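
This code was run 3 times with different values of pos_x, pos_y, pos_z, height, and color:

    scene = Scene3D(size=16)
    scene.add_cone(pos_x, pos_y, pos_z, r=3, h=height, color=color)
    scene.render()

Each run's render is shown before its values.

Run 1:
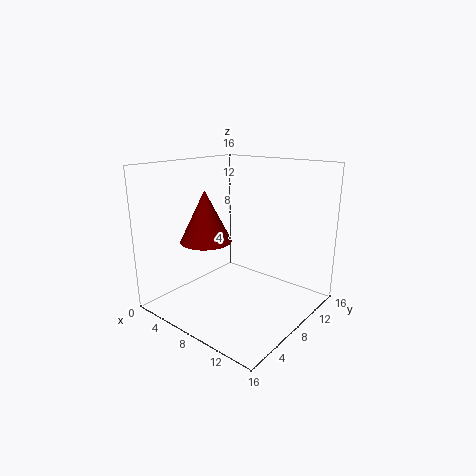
pos_x = 4
pos_y = 7
pos_z = 7
height = 6
color = 'maroon'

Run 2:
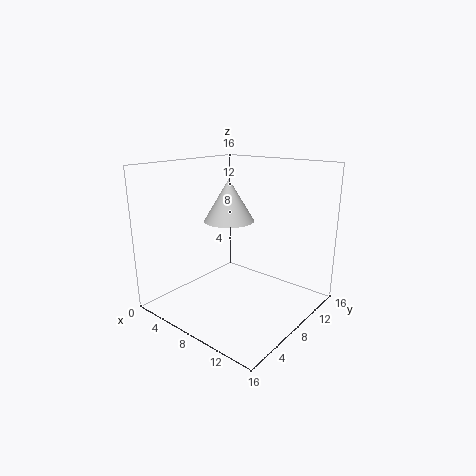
pos_x = 5
pos_y = 10
pos_z = 9
height = 5
color = 'lightgray'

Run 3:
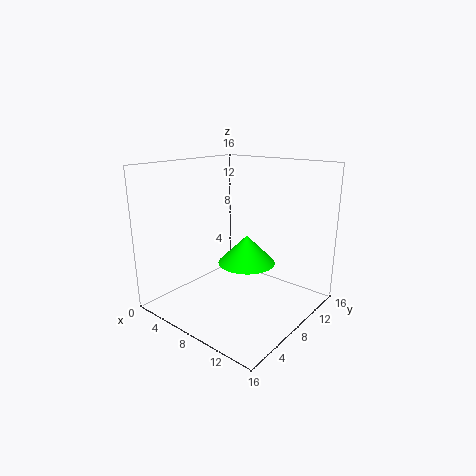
pos_x = 10
pos_y = 7
pos_z = 6
height = 3
color = 'lime'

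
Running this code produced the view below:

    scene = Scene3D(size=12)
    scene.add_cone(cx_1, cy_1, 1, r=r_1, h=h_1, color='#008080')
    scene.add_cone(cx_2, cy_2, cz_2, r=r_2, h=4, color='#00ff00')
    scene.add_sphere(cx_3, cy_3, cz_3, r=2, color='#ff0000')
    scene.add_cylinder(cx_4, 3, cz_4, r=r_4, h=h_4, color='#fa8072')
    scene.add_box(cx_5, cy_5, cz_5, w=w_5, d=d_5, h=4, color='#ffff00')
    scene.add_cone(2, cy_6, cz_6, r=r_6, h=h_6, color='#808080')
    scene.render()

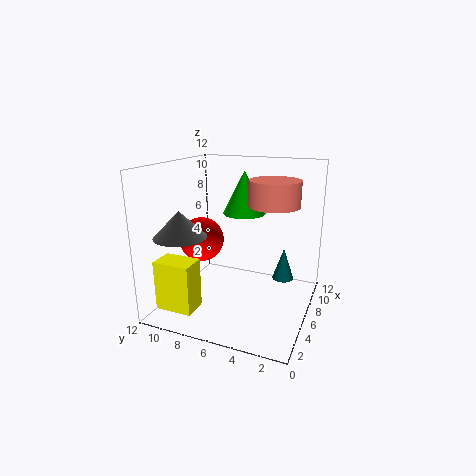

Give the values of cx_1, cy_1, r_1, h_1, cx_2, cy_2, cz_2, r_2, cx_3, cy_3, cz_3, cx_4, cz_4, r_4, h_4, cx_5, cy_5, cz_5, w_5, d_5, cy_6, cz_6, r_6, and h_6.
cx_1 = 10
cy_1 = 3
r_1 = 1
h_1 = 3
cx_2 = 10
cy_2 = 7
cz_2 = 7
r_2 = 2
cx_3 = 7
cy_3 = 10
cz_3 = 5
cx_4 = 6
cz_4 = 9
r_4 = 2
h_4 = 2
cx_5 = 1
cy_5 = 8
cz_5 = 1
w_5 = 2
d_5 = 3
cy_6 = 9
cz_6 = 7
r_6 = 2
h_6 = 2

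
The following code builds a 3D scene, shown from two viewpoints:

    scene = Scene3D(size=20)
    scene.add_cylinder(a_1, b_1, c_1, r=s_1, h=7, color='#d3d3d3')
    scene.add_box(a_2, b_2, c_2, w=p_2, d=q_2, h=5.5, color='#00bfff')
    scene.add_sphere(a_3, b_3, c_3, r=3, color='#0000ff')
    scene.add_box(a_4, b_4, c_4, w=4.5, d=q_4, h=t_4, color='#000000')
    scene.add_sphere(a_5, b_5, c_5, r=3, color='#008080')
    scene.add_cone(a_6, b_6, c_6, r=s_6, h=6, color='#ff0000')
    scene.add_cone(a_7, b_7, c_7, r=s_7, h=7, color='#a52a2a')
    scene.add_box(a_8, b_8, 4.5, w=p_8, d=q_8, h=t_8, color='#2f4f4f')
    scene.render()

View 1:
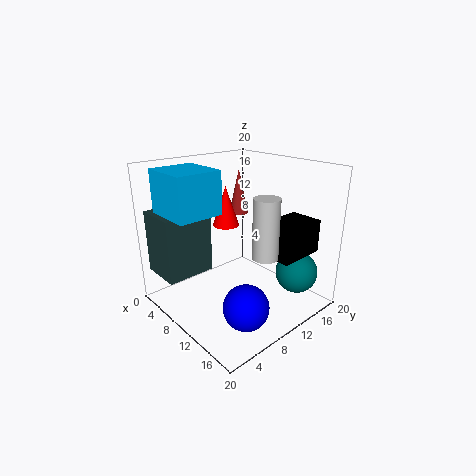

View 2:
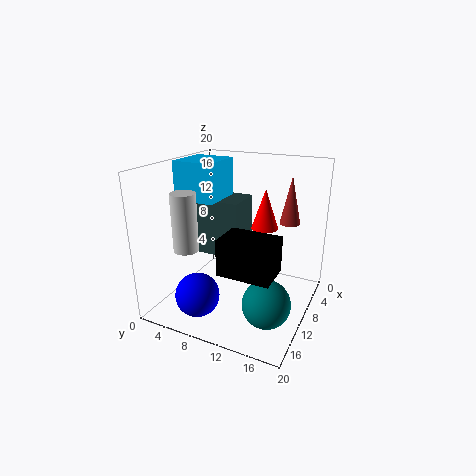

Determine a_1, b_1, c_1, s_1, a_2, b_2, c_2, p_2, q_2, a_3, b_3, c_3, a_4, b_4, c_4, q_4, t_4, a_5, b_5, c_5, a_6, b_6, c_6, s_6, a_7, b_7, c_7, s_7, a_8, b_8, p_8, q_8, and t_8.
a_1 = 18
b_1 = 7
c_1 = 11
s_1 = 1.5
a_2 = 4.5
b_2 = 0.5
c_2 = 14.5
p_2 = 6.5
q_2 = 6
a_3 = 15.5
b_3 = 6.5
c_3 = 3
a_4 = 13.5
b_4 = 11
c_4 = 8.5
q_4 = 6.5
t_4 = 4.5
a_5 = 15.5
b_5 = 16.5
c_5 = 4.5
a_6 = 5
b_6 = 12
c_6 = 10
s_6 = 2
a_7 = 4
b_7 = 15.5
c_7 = 11
s_7 = 1.5
a_8 = 0.5
b_8 = 1
p_8 = 6
q_8 = 7
t_8 = 9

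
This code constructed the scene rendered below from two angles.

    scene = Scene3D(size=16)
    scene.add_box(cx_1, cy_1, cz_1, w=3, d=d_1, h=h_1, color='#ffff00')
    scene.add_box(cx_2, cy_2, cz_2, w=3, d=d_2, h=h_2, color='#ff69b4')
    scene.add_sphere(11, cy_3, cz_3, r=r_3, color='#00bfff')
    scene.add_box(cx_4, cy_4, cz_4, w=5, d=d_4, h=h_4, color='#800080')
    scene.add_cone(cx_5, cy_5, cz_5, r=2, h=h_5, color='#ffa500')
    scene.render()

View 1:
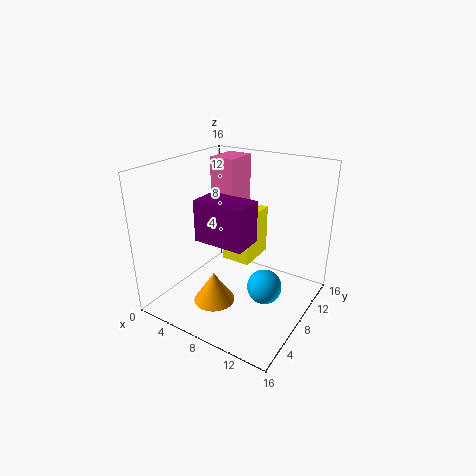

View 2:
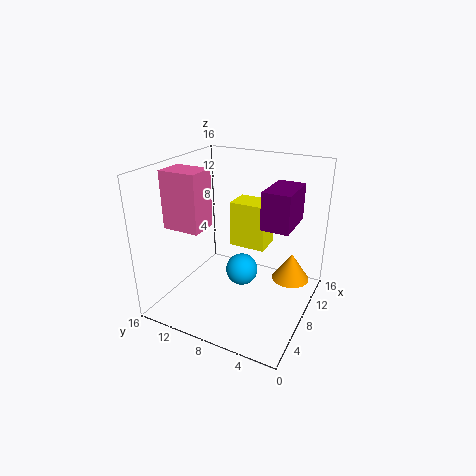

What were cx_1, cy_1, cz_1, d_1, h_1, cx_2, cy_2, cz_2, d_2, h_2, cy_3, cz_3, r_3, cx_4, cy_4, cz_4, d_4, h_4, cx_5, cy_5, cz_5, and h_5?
cx_1 = 8; cy_1 = 5; cz_1 = 7; d_1 = 4; h_1 = 5; cx_2 = 3; cy_2 = 10; cz_2 = 10; d_2 = 4; h_2 = 6; cy_3 = 9; cz_3 = 2; r_3 = 2; cx_4 = 7; cy_4 = 2; cz_4 = 10; d_4 = 3; h_4 = 4; cx_5 = 9; cy_5 = 2; cz_5 = 4; h_5 = 3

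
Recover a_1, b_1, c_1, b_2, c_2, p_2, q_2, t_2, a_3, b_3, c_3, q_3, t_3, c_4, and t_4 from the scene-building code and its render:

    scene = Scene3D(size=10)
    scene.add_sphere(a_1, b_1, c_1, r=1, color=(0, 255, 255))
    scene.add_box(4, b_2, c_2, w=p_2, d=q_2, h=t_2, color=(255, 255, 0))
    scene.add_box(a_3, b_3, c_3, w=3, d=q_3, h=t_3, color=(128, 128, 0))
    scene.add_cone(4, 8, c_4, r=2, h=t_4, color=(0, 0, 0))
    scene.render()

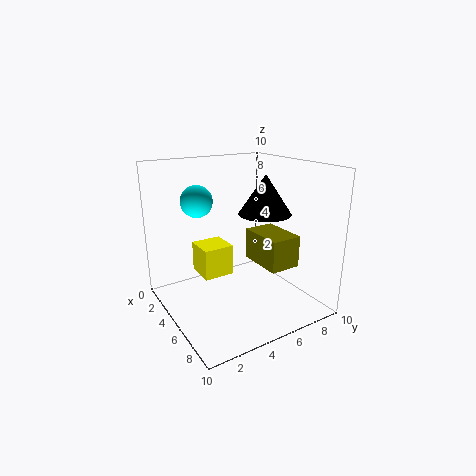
a_1 = 5, b_1 = 2, c_1 = 8, b_2 = 2, c_2 = 3, p_2 = 2, q_2 = 2, t_2 = 2, a_3 = 6, b_3 = 5, c_3 = 4, q_3 = 2, t_3 = 2, c_4 = 6, t_4 = 3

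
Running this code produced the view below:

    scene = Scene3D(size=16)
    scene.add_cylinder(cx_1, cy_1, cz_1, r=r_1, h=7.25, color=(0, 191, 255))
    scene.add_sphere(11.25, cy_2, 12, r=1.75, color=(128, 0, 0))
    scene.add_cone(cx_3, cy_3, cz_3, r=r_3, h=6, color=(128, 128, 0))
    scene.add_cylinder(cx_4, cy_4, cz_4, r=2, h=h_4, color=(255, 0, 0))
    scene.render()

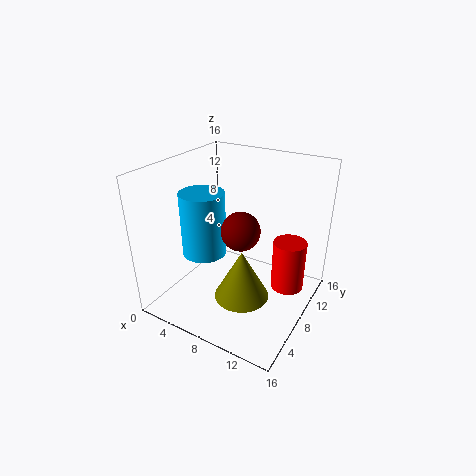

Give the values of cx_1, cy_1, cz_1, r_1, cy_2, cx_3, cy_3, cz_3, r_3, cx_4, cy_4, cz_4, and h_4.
cx_1 = 4.25, cy_1 = 6.75, cz_1 = 5.75, r_1 = 2.5, cy_2 = 3, cx_3 = 8.5, cy_3 = 8, cz_3 = 0.25, r_3 = 3.25, cx_4 = 12.5, cy_4 = 12.5, cz_4 = 0.25, h_4 = 6.25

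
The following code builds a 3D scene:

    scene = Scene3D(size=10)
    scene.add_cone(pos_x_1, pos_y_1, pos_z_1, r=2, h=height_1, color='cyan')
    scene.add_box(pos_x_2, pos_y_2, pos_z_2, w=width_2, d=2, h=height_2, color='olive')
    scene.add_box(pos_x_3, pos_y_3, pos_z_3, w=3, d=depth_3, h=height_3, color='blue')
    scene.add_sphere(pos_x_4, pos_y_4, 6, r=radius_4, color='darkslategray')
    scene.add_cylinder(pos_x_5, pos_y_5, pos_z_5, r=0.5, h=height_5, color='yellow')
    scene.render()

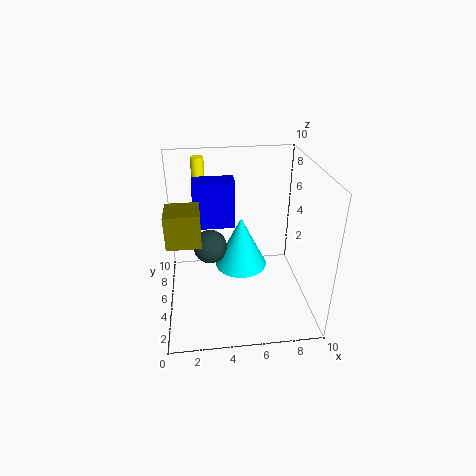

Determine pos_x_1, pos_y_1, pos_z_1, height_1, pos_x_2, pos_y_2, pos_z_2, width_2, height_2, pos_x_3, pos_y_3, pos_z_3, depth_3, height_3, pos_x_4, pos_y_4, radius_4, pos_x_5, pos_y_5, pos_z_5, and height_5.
pos_x_1 = 5.5
pos_y_1 = 7
pos_z_1 = 1.5
height_1 = 4
pos_x_2 = 0.5
pos_y_2 = 1.5
pos_z_2 = 6.5
width_2 = 2
height_2 = 2
pos_x_3 = 2
pos_y_3 = 6.5
pos_z_3 = 5
depth_3 = 1.5
height_3 = 3.5
pos_x_4 = 3
pos_y_4 = 2.5
radius_4 = 1
pos_x_5 = 2.5
pos_y_5 = 9.5
pos_z_5 = 7
height_5 = 2.5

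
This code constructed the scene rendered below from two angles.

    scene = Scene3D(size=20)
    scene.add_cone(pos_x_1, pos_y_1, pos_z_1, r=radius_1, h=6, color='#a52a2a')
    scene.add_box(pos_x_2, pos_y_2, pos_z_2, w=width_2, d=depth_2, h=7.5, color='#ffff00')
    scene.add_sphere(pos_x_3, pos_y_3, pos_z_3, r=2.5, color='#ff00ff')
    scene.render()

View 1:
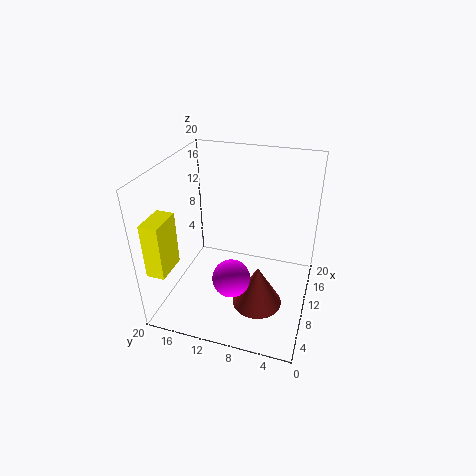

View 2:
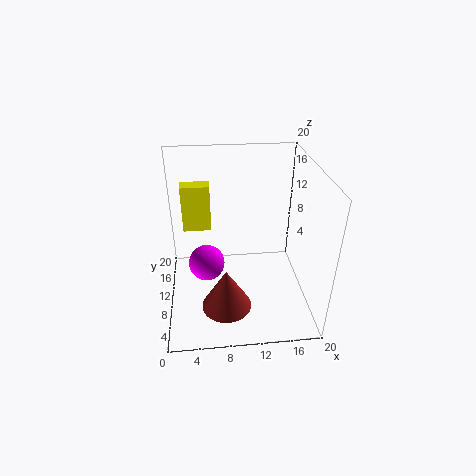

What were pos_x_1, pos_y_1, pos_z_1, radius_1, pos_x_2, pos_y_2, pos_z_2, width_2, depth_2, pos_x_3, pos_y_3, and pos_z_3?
pos_x_1 = 8
pos_y_1 = 6.5
pos_z_1 = 1
radius_1 = 3.5
pos_x_2 = 2
pos_y_2 = 17.5
pos_z_2 = 7
width_2 = 4.5
depth_2 = 2.5
pos_x_3 = 5.5
pos_y_3 = 9.5
pos_z_3 = 6.5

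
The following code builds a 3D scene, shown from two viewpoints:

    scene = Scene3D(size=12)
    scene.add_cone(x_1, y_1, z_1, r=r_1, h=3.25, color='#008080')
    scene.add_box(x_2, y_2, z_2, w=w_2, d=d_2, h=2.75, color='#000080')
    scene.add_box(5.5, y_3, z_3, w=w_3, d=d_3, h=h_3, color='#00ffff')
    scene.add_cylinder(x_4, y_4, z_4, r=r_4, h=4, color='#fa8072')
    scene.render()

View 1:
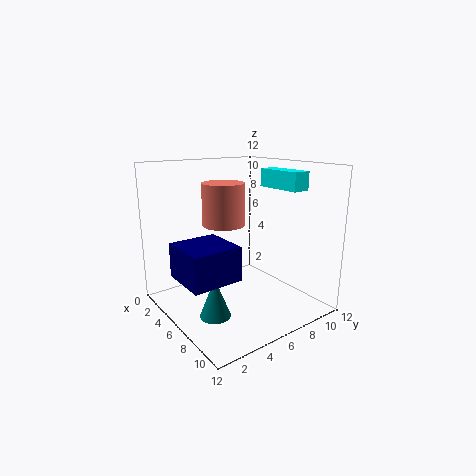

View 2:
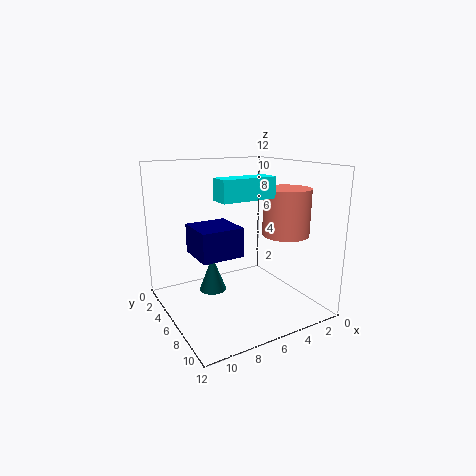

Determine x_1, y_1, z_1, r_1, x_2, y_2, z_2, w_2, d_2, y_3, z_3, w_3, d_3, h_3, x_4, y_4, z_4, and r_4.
x_1 = 7
y_1 = 3
z_1 = 0.25
r_1 = 1.25
x_2 = 4.5
y_2 = 0.5
z_2 = 3.5
w_2 = 4
d_2 = 4
y_3 = 8.75
z_3 = 10
w_3 = 4
d_3 = 1.5
h_3 = 1.5
x_4 = 2
y_4 = 7.25
z_4 = 6
r_4 = 2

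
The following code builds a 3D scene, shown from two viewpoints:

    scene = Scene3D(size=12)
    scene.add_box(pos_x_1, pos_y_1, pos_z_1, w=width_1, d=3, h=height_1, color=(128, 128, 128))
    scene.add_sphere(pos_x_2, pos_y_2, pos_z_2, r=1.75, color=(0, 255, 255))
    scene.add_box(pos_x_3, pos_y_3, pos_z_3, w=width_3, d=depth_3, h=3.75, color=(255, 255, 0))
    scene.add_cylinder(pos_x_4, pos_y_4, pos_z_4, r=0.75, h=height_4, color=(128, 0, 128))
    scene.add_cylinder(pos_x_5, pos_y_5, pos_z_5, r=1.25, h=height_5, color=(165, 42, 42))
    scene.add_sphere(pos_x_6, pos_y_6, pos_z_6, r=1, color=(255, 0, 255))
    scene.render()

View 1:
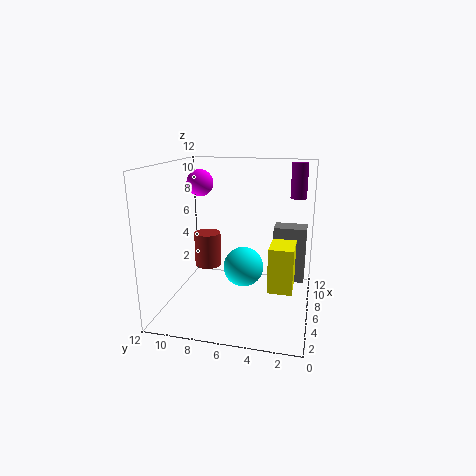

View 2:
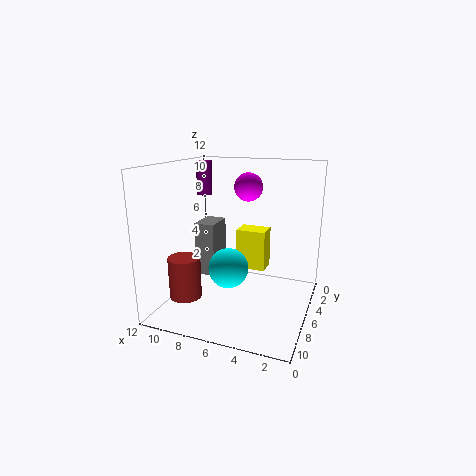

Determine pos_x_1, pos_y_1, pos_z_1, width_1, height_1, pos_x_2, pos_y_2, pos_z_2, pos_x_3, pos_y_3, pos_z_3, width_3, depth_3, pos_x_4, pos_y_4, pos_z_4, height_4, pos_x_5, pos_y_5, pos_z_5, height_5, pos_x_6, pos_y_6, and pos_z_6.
pos_x_1 = 9.5; pos_y_1 = 0.5; pos_z_1 = 0.75; width_1 = 2; height_1 = 5.25; pos_x_2 = 7; pos_y_2 = 5.75; pos_z_2 = 3; pos_x_3 = 4.5; pos_y_3 = 1.25; pos_z_3 = 2; width_3 = 2.75; depth_3 = 2; pos_x_4 = 11.25; pos_y_4 = 1.5; pos_z_4 = 8.5; height_4 = 3.25; pos_x_5 = 9; pos_y_5 = 9.75; pos_z_5 = 2; height_5 = 3.25; pos_x_6 = 4.25; pos_y_6 = 8.5; pos_z_6 = 10.75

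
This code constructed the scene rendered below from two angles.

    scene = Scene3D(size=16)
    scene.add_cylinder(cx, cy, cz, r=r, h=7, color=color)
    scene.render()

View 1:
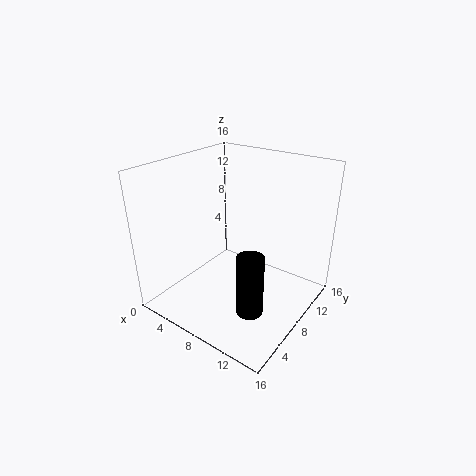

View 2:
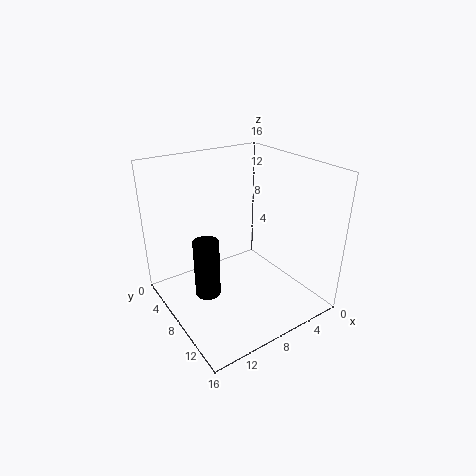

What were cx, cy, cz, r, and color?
cx = 11
cy = 6
cz = 0.5
r = 1.5
color = 'black'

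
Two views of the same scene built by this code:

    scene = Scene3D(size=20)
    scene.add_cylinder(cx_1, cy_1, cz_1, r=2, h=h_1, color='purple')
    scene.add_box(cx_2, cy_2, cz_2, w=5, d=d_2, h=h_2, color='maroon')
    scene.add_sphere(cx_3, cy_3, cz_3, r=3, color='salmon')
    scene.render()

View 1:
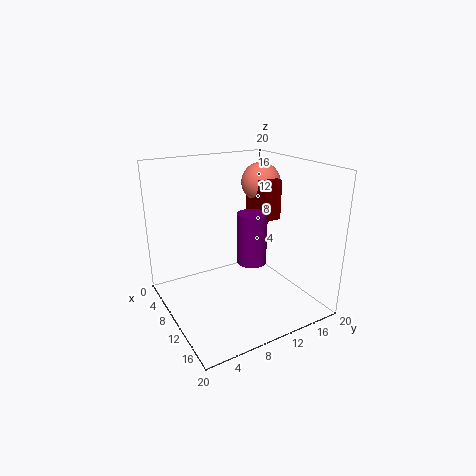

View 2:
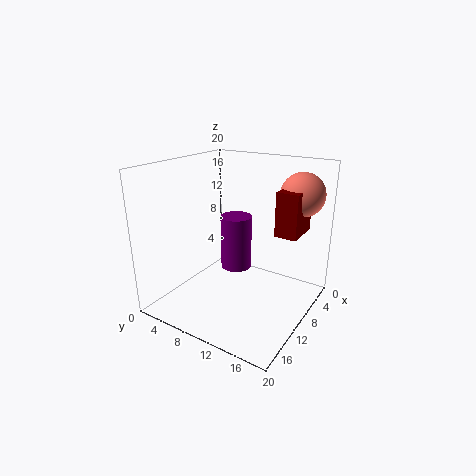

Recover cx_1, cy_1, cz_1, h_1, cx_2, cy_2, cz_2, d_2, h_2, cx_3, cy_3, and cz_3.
cx_1 = 12; cy_1 = 11; cz_1 = 7; h_1 = 7; cx_2 = 4; cy_2 = 15; cz_2 = 11; d_2 = 3; h_2 = 6; cx_3 = 5; cy_3 = 17; cz_3 = 16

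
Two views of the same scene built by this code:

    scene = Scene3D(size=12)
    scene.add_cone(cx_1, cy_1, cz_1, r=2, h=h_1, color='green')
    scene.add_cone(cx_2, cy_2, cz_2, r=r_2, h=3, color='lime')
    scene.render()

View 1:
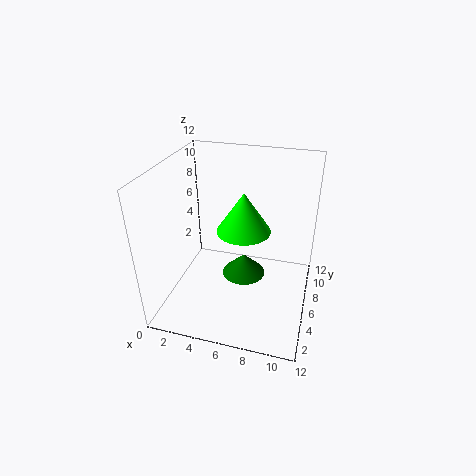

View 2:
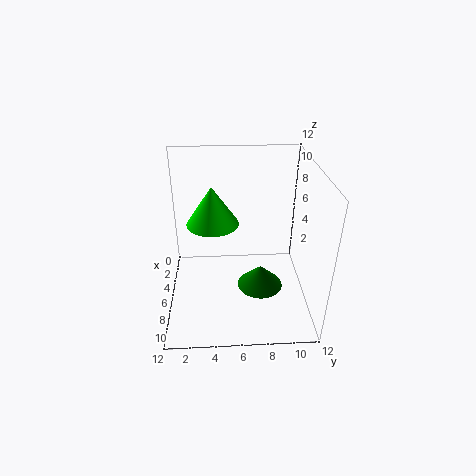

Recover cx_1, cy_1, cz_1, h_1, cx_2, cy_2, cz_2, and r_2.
cx_1 = 6
cy_1 = 8
cz_1 = 1
h_1 = 2
cx_2 = 7
cy_2 = 4
cz_2 = 8
r_2 = 2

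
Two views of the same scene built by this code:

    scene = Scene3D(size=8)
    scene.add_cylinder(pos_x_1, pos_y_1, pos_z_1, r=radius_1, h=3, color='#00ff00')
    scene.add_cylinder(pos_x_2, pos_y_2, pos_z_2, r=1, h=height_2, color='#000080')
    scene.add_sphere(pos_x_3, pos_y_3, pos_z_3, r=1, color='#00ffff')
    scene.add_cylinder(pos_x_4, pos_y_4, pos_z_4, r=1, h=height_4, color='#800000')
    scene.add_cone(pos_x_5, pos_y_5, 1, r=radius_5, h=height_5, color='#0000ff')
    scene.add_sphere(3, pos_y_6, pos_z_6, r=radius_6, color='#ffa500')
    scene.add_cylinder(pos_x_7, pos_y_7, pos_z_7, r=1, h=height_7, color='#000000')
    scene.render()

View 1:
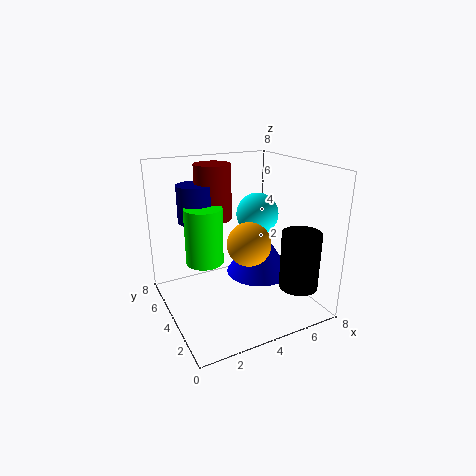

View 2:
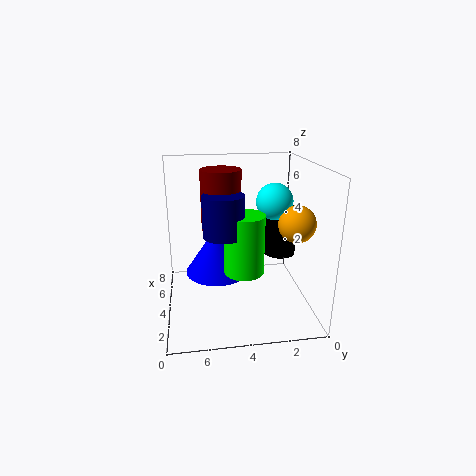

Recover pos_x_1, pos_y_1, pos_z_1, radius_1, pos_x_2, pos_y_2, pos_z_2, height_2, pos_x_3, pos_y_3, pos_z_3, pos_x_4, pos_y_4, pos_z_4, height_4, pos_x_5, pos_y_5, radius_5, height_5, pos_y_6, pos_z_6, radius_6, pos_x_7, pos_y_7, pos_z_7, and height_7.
pos_x_1 = 2
pos_y_1 = 4
pos_z_1 = 3
radius_1 = 1
pos_x_2 = 2
pos_y_2 = 5
pos_z_2 = 5
height_2 = 2
pos_x_3 = 4
pos_y_3 = 2
pos_z_3 = 6
pos_x_4 = 3
pos_y_4 = 5
pos_z_4 = 5
height_4 = 3
pos_x_5 = 6
pos_y_5 = 5
radius_5 = 2
height_5 = 3
pos_y_6 = 1
pos_z_6 = 5
radius_6 = 1
pos_x_7 = 6
pos_y_7 = 1
pos_z_7 = 2
height_7 = 3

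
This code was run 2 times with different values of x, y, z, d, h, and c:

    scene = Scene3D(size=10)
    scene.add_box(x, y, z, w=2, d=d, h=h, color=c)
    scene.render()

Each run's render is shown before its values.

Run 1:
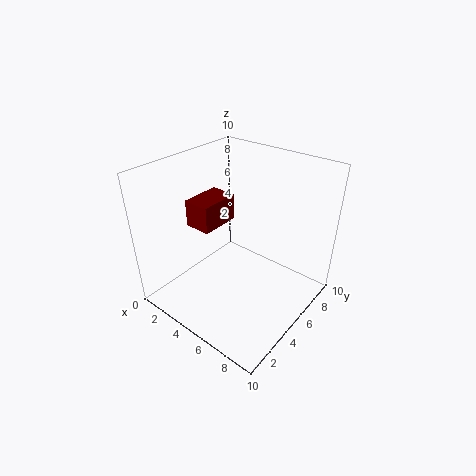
x = 1, y = 4, z = 5, d = 3, h = 2, c = 'maroon'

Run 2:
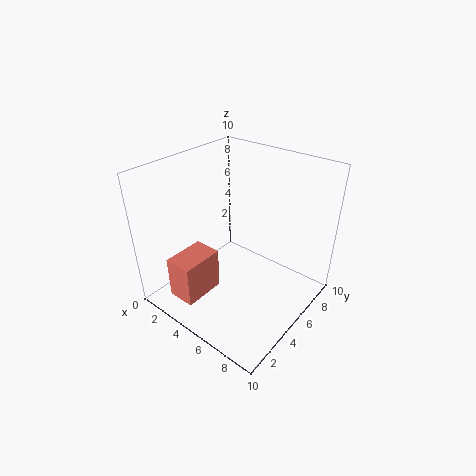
x = 2, y = 1, z = 1, d = 3, h = 3, c = 'salmon'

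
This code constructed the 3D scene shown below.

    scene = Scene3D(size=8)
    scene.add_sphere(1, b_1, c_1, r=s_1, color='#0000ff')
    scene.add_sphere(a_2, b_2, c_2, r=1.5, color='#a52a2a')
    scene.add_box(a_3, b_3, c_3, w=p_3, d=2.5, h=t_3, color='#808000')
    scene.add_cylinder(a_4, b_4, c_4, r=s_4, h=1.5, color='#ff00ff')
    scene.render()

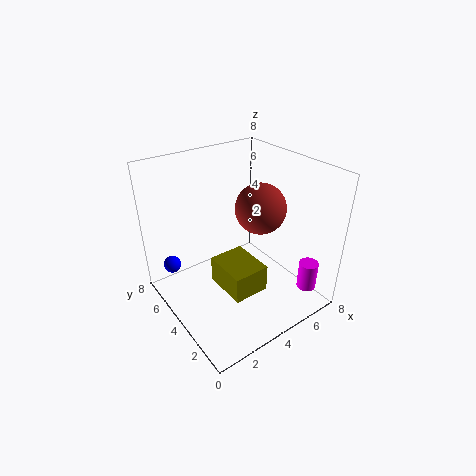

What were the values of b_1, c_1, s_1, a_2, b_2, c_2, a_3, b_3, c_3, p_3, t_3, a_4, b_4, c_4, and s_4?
b_1 = 6.5; c_1 = 2; s_1 = 0.5; a_2 = 6; b_2 = 4.5; c_2 = 5; a_3 = 2.5; b_3 = 2; c_3 = 1.5; p_3 = 2; t_3 = 1.5; a_4 = 6; b_4 = 0.5; c_4 = 2; s_4 = 0.5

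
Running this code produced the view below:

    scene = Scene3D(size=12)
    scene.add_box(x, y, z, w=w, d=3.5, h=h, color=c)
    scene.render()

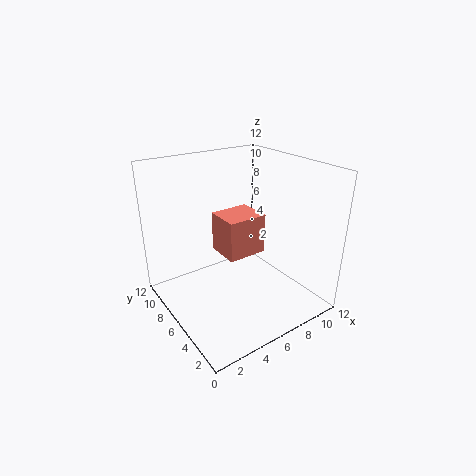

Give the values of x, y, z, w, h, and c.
x = 7, y = 8.5, z = 2, w = 4, h = 4, c = 'salmon'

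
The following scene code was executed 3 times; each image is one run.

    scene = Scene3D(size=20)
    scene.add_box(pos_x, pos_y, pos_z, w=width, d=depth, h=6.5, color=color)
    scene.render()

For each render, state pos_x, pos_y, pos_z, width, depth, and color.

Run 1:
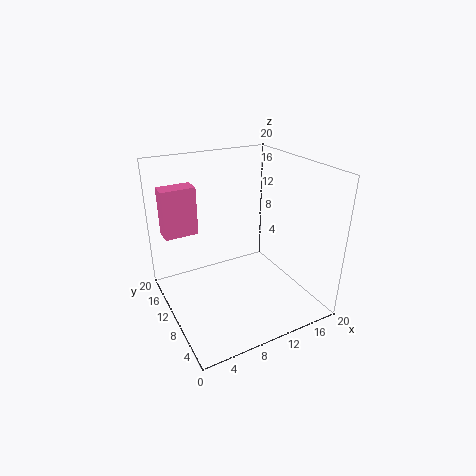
pos_x = 0.5
pos_y = 12
pos_z = 11
width = 4.5
depth = 2.5
color = 'hotpink'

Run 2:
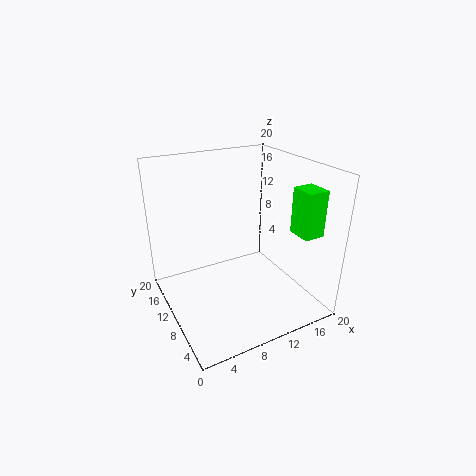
pos_x = 17
pos_y = 4
pos_z = 10.5
width = 3
depth = 3.5
color = 'lime'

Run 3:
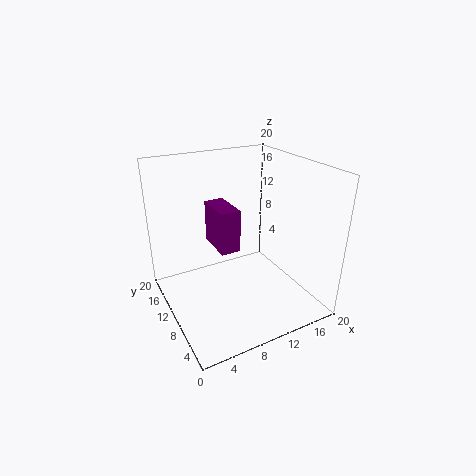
pos_x = 8.5
pos_y = 12
pos_z = 6.5
width = 3
depth = 6
color = 'purple'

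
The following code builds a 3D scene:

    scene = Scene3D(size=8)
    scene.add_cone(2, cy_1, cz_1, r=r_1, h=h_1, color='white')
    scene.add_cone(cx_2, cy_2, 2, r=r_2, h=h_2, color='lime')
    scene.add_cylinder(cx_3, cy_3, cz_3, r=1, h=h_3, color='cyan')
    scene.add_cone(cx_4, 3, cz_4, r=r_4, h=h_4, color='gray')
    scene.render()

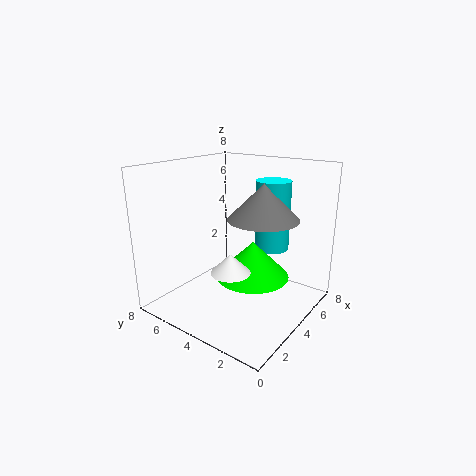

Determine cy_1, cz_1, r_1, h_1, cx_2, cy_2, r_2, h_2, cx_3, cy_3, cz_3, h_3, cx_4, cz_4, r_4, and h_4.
cy_1 = 3; cz_1 = 3; r_1 = 1; h_1 = 1; cx_2 = 4; cy_2 = 3; r_2 = 2; h_2 = 2; cx_3 = 6; cy_3 = 3; cz_3 = 3; h_3 = 4; cx_4 = 5; cz_4 = 5; r_4 = 2; h_4 = 2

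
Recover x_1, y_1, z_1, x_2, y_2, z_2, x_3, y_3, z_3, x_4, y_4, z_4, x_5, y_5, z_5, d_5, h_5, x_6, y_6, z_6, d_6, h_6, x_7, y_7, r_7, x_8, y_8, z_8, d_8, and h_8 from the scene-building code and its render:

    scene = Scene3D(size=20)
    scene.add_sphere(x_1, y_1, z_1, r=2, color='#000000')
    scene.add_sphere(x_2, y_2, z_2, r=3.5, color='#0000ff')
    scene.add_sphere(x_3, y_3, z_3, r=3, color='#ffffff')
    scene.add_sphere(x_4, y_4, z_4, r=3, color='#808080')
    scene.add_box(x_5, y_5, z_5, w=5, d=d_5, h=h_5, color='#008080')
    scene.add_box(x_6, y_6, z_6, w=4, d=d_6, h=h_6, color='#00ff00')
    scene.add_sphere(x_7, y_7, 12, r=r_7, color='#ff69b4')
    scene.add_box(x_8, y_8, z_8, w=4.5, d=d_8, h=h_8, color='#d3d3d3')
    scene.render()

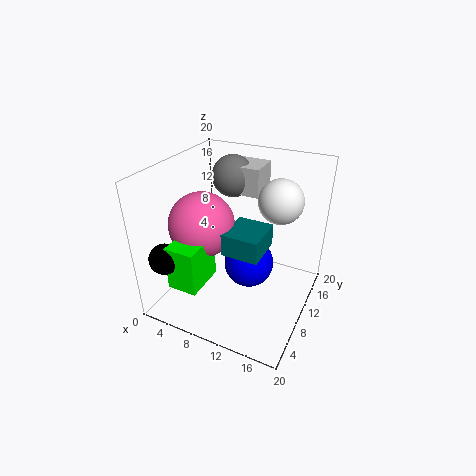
x_1 = 3.5
y_1 = 2
z_1 = 9.5
x_2 = 11.5
y_2 = 10.5
z_2 = 6
x_3 = 15
y_3 = 12.5
z_3 = 15.5
x_4 = 7
y_4 = 14.5
z_4 = 17
x_5 = 9.5
y_5 = 6
z_5 = 9.5
d_5 = 5.5
h_5 = 3
x_6 = 4
y_6 = 1.5
z_6 = 5.5
d_6 = 5.5
h_6 = 6
x_7 = 5.5
y_7 = 8
r_7 = 4.5
x_8 = 7
y_8 = 13
z_8 = 15
d_8 = 4.5
h_8 = 4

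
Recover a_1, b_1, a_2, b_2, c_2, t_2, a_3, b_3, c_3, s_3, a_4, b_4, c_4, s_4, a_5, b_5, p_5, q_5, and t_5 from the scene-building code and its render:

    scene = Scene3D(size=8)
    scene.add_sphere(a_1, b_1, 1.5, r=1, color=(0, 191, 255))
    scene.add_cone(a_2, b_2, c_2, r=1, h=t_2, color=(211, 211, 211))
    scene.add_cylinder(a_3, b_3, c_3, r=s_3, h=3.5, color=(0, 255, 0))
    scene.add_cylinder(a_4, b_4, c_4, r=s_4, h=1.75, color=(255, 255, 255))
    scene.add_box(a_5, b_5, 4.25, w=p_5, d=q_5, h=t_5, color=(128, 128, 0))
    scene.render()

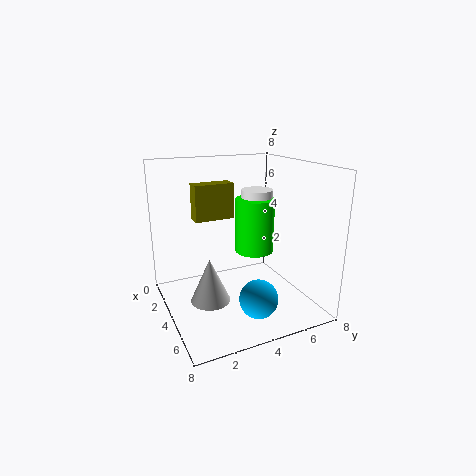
a_1 = 6.5
b_1 = 4
a_2 = 5.5
b_2 = 1.75
c_2 = 1.5
t_2 = 2.25
a_3 = 1.75
b_3 = 6.25
c_3 = 2
s_3 = 1.25
a_4 = 1.5
b_4 = 6.5
c_4 = 4.25
s_4 = 1
a_5 = 0.25
b_5 = 2.5
p_5 = 1
q_5 = 2.5
t_5 = 2.25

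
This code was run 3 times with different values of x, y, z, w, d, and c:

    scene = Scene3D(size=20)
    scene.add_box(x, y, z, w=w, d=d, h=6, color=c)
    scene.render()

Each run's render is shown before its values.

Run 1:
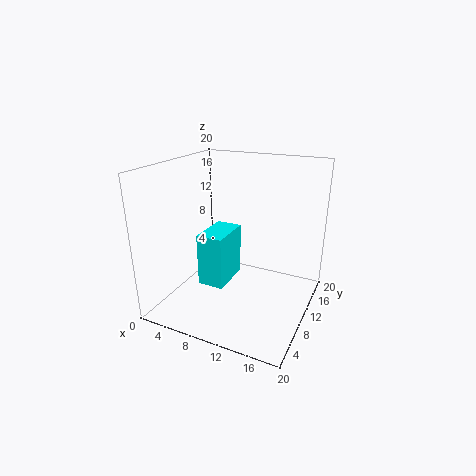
x = 9.5, y = 0.5, z = 8, w = 3, d = 5, c = 'cyan'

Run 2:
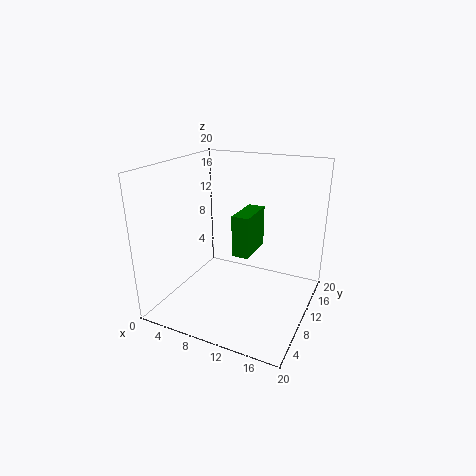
x = 9, y = 10, z = 7, w = 2.5, d = 6, c = 'green'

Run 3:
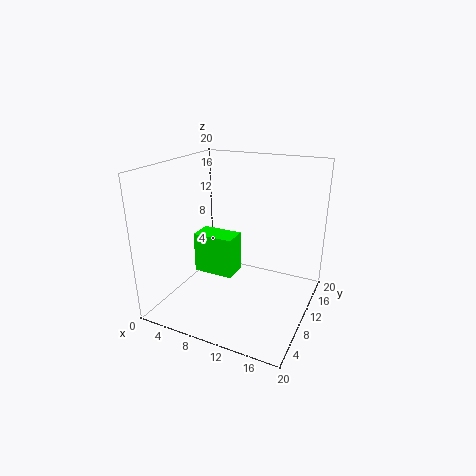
x = 3, y = 9.5, z = 3.5, w = 6, d = 3.5, c = 'lime'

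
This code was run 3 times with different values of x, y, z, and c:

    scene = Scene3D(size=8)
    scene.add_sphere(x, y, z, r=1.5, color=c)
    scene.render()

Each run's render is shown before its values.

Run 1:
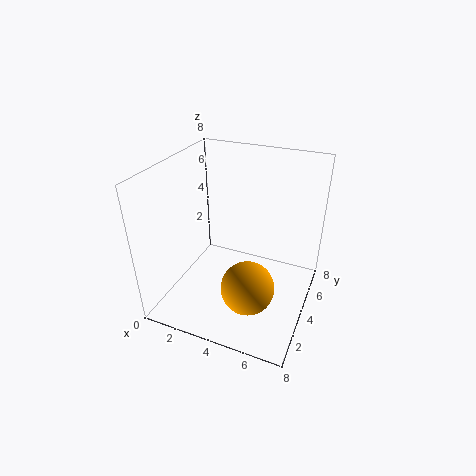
x = 5
y = 3
z = 1.5
c = 'orange'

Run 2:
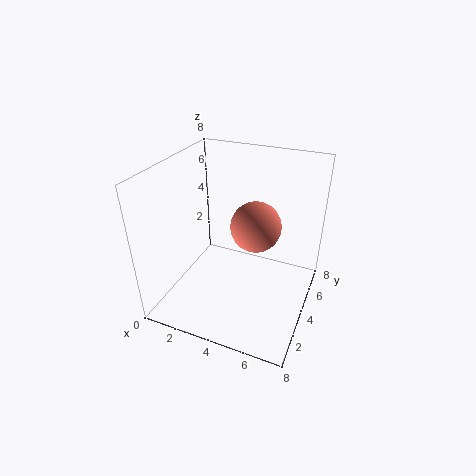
x = 4.5
y = 5.5
z = 4
c = 'salmon'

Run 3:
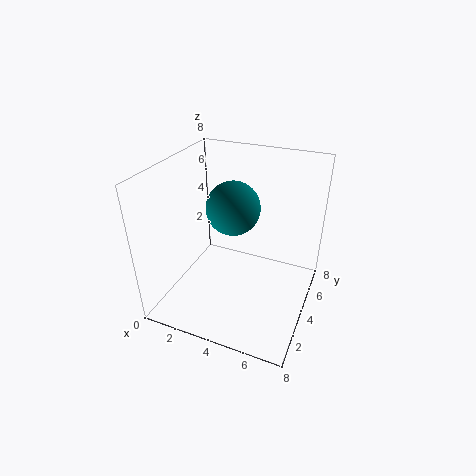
x = 3.5
y = 4.5
z = 5.5
c = 'teal'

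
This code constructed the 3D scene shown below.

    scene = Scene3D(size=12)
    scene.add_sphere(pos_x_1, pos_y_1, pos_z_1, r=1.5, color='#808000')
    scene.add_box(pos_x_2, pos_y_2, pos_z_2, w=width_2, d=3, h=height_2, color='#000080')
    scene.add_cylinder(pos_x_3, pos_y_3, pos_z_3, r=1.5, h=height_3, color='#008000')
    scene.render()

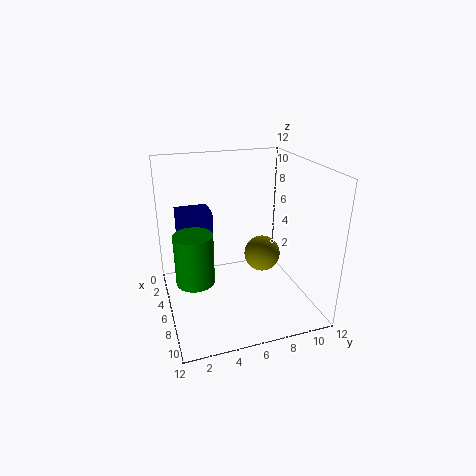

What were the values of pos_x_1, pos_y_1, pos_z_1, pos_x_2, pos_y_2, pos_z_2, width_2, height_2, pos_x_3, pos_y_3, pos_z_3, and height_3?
pos_x_1 = 6.5; pos_y_1 = 8; pos_z_1 = 4.5; pos_x_2 = 1; pos_y_2 = 1.5; pos_z_2 = 2.5; width_2 = 2.5; height_2 = 5; pos_x_3 = 7.5; pos_y_3 = 2; pos_z_3 = 3.5; height_3 = 4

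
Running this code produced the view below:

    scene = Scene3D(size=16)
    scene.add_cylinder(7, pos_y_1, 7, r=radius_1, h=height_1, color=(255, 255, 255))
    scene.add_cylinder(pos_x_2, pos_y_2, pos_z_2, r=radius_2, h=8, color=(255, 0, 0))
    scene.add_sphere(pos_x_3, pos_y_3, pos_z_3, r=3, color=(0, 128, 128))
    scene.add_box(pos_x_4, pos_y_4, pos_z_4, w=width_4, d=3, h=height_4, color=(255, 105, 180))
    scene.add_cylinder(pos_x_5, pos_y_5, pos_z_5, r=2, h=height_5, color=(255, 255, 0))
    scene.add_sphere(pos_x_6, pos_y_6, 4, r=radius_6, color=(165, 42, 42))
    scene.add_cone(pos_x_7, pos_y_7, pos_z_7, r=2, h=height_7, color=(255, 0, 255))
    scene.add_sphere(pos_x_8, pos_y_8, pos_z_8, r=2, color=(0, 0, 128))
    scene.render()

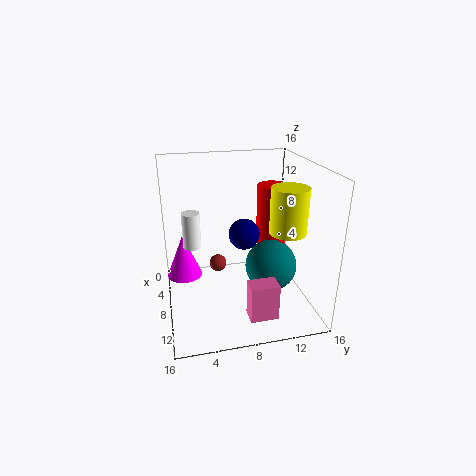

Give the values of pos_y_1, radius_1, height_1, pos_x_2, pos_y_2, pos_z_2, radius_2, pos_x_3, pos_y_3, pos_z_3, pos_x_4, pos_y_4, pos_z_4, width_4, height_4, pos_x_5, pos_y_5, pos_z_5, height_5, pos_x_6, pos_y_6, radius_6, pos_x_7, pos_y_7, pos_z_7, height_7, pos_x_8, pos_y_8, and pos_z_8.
pos_y_1 = 3, radius_1 = 1, height_1 = 4, pos_x_2 = 2, pos_y_2 = 14, pos_z_2 = 4, radius_2 = 2, pos_x_3 = 8, pos_y_3 = 12, pos_z_3 = 4, pos_x_4 = 12, pos_y_4 = 8, pos_z_4 = 1, width_4 = 2, height_4 = 4, pos_x_5 = 10, pos_y_5 = 13, pos_z_5 = 9, height_5 = 5, pos_x_6 = 6, pos_y_6 = 6, radius_6 = 1, pos_x_7 = 6, pos_y_7 = 2, pos_z_7 = 3, height_7 = 5, pos_x_8 = 3, pos_y_8 = 10, pos_z_8 = 6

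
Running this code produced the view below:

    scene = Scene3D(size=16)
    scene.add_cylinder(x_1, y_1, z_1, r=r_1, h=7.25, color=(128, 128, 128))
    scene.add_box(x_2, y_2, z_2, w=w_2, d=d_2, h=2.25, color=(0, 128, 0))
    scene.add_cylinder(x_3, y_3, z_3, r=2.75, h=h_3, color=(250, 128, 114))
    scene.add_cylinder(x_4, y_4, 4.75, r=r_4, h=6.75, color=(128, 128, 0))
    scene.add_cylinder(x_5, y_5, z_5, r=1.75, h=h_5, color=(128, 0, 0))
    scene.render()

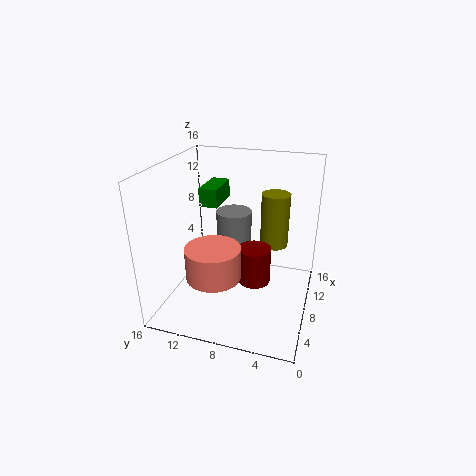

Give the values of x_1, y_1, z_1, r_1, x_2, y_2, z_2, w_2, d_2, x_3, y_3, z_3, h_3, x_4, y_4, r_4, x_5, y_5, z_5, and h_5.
x_1 = 13.5; y_1 = 10.25; z_1 = 1.5; r_1 = 2.25; x_2 = 10.75; y_2 = 11.5; z_2 = 10; w_2 = 4.75; d_2 = 2.25; x_3 = 3; y_3 = 9; z_3 = 6; h_3 = 3.25; x_4 = 13.75; y_4 = 5; r_4 = 1.75; x_5 = 6.75; y_5 = 5.75; z_5 = 3.75; h_5 = 4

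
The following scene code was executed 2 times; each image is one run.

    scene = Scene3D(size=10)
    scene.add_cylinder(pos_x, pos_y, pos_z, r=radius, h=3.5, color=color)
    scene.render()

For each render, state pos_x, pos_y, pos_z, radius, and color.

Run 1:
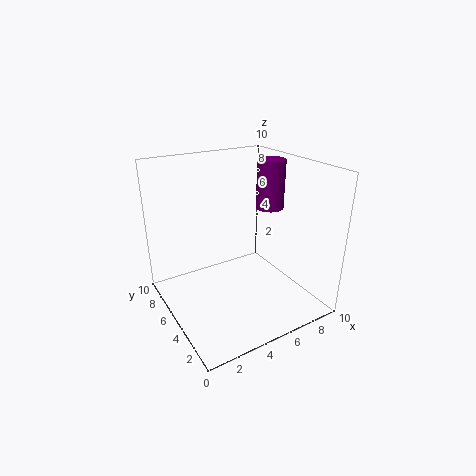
pos_x = 8, pos_y = 5.5, pos_z = 6.5, radius = 1, color = 'purple'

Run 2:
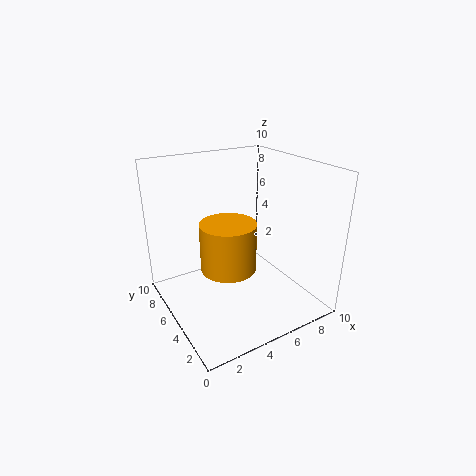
pos_x = 4.5, pos_y = 5.5, pos_z = 2.5, radius = 2, color = 'orange'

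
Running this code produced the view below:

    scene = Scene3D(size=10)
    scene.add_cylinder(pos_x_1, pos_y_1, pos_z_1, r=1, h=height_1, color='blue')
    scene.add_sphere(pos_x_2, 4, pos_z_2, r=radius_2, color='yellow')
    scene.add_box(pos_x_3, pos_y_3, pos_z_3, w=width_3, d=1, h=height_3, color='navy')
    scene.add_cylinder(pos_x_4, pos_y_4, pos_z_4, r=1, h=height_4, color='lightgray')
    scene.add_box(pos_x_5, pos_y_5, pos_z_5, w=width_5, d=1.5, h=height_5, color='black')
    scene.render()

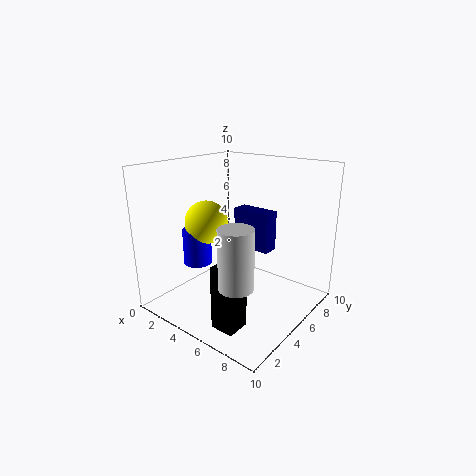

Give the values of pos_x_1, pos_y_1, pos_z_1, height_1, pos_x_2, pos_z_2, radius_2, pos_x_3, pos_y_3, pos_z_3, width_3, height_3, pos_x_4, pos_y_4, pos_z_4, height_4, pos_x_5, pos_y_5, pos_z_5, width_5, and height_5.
pos_x_1 = 2.5, pos_y_1 = 3.5, pos_z_1 = 3, height_1 = 2.5, pos_x_2 = 3, pos_z_2 = 6, radius_2 = 1.5, pos_x_3 = 5.5, pos_y_3 = 4, pos_z_3 = 5, width_3 = 2.5, height_3 = 2.5, pos_x_4 = 8, pos_y_4 = 1, pos_z_4 = 4, height_4 = 3.5, pos_x_5 = 6.5, pos_y_5 = 0.5, pos_z_5 = 1, width_5 = 1.5, height_5 = 4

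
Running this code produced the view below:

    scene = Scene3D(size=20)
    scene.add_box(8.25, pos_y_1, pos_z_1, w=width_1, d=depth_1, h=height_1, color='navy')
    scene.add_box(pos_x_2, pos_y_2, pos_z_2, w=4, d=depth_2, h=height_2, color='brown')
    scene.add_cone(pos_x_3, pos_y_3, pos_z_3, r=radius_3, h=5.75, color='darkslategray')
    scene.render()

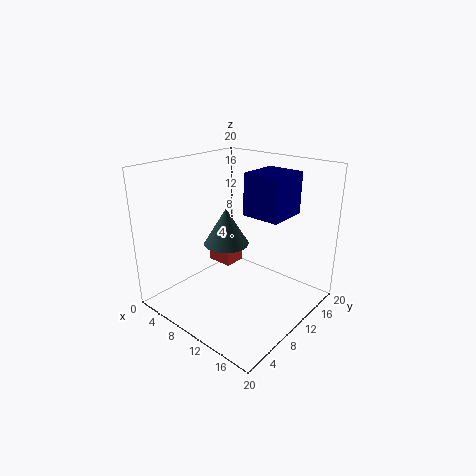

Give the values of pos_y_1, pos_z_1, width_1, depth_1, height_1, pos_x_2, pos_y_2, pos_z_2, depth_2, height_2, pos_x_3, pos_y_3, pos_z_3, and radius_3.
pos_y_1 = 13.25, pos_z_1 = 12, width_1 = 5.75, depth_1 = 6.25, height_1 = 6.25, pos_x_2 = 2.5, pos_y_2 = 11.75, pos_z_2 = 3.5, depth_2 = 3.25, height_2 = 3.75, pos_x_3 = 5.25, pos_y_3 = 12.75, pos_z_3 = 6.75, radius_3 = 3.5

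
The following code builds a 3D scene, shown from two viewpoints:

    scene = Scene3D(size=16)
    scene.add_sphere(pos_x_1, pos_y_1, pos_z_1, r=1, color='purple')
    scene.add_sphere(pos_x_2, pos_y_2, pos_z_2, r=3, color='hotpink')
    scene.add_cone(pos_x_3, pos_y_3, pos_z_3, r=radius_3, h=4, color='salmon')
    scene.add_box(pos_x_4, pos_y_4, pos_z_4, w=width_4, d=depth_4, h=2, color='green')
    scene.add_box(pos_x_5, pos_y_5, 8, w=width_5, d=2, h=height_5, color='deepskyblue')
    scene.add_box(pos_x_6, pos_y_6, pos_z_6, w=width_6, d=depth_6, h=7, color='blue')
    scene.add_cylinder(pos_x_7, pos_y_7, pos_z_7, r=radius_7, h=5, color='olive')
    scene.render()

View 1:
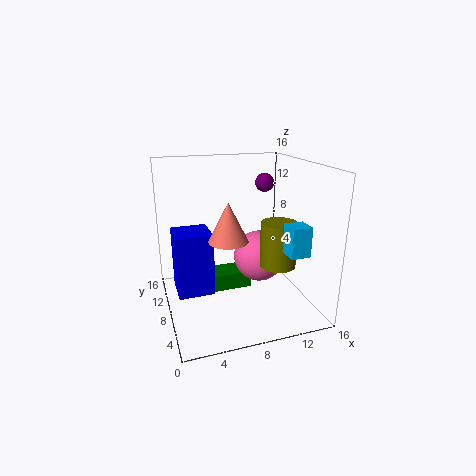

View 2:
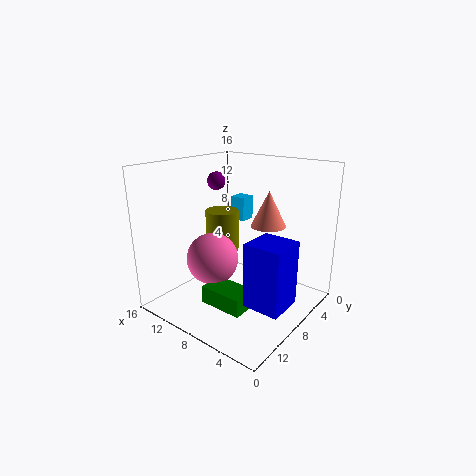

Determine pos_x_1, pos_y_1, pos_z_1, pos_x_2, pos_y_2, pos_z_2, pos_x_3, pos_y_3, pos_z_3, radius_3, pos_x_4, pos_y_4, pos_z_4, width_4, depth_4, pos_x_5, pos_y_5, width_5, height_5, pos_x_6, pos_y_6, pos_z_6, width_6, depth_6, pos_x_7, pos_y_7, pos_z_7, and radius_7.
pos_x_1 = 11; pos_y_1 = 8; pos_z_1 = 14; pos_x_2 = 11; pos_y_2 = 9; pos_z_2 = 5; pos_x_3 = 6; pos_y_3 = 5; pos_z_3 = 9; radius_3 = 2; pos_x_4 = 5; pos_y_4 = 9; pos_z_4 = 1; width_4 = 5; depth_4 = 3; pos_x_5 = 11; pos_y_5 = 1; width_5 = 2; height_5 = 3; pos_x_6 = 1; pos_y_6 = 7; pos_z_6 = 2; width_6 = 4; depth_6 = 4; pos_x_7 = 12; pos_y_7 = 6; pos_z_7 = 5; radius_7 = 2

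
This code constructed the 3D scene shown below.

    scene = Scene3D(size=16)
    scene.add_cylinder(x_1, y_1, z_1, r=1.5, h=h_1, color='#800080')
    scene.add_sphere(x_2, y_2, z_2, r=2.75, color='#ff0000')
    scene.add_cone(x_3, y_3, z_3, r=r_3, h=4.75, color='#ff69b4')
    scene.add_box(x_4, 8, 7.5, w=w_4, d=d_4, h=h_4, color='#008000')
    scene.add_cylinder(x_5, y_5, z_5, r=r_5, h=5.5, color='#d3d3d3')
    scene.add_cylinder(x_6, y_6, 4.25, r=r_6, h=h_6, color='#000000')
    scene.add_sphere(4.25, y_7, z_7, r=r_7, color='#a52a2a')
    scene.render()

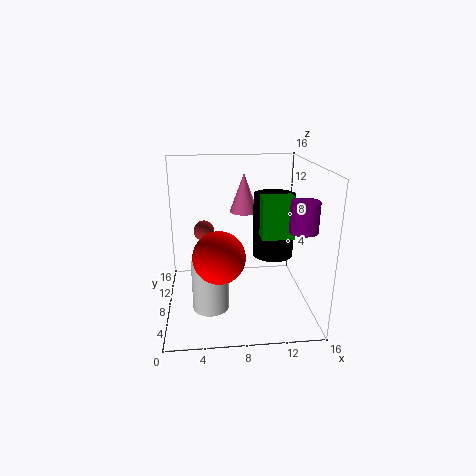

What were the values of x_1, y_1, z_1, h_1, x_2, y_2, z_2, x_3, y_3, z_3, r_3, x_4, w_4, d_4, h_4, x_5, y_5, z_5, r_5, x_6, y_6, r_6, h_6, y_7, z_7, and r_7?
x_1 = 14.5
y_1 = 5.25
z_1 = 9.5
h_1 = 3.25
x_2 = 5.75
y_2 = 5.25
z_2 = 7
x_3 = 9.25
y_3 = 13
z_3 = 9.5
r_3 = 1.75
x_4 = 10.75
w_4 = 3.75
d_4 = 2.5
h_4 = 4.75
x_5 = 4.75
y_5 = 6.25
z_5 = 0.5
r_5 = 2
x_6 = 12.75
y_6 = 11.5
r_6 = 2.5
h_6 = 7.75
y_7 = 12
z_7 = 7.5
r_7 = 1.25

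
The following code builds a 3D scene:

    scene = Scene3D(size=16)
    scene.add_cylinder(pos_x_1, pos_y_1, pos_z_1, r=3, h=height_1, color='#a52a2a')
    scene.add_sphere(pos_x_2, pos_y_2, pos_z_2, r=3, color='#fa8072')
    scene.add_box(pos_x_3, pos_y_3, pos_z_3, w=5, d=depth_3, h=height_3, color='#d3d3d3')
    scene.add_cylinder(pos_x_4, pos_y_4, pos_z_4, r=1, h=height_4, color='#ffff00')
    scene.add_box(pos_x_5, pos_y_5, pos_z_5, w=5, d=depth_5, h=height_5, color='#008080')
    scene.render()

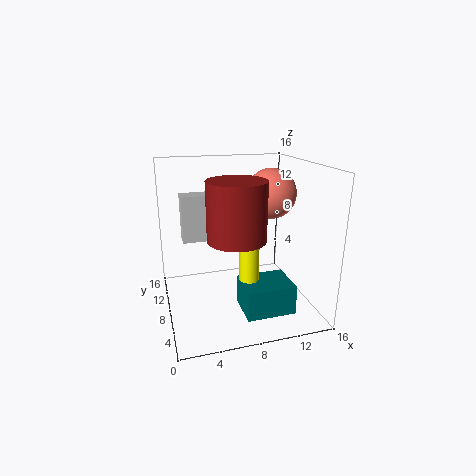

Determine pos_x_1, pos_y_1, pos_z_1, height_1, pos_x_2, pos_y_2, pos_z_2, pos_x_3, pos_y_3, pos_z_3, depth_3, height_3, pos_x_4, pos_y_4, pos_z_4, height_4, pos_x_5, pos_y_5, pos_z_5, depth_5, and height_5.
pos_x_1 = 7
pos_y_1 = 5
pos_z_1 = 9
height_1 = 6
pos_x_2 = 13
pos_y_2 = 11
pos_z_2 = 12
pos_x_3 = 2
pos_y_3 = 8
pos_z_3 = 8
depth_3 = 2
height_3 = 5
pos_x_4 = 8
pos_y_4 = 4
pos_z_4 = 4
height_4 = 8
pos_x_5 = 7
pos_y_5 = 1
pos_z_5 = 2
depth_5 = 4
height_5 = 3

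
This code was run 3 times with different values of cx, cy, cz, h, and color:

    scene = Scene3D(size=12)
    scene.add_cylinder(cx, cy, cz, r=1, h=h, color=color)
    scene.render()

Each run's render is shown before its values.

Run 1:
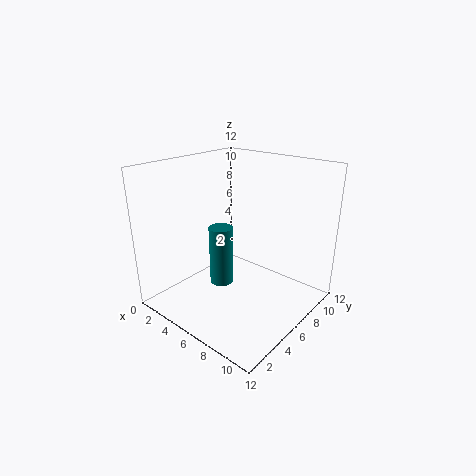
cx = 5, cy = 5, cz = 2, h = 5, color = 'teal'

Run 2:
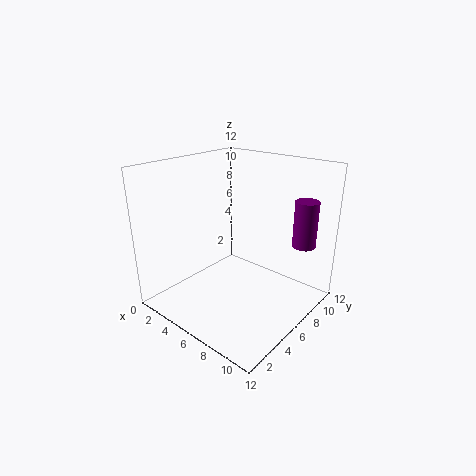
cx = 10, cy = 10, cz = 5, h = 4, color = 'purple'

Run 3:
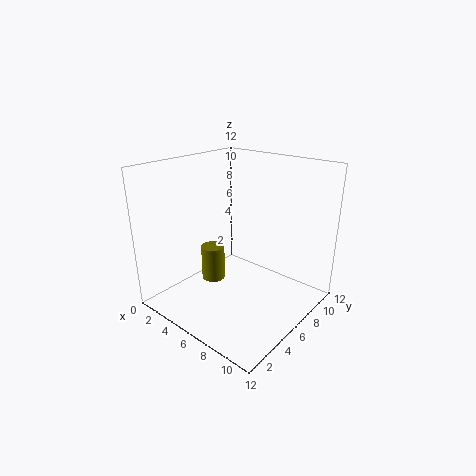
cx = 4, cy = 5, cz = 2, h = 3, color = 'olive'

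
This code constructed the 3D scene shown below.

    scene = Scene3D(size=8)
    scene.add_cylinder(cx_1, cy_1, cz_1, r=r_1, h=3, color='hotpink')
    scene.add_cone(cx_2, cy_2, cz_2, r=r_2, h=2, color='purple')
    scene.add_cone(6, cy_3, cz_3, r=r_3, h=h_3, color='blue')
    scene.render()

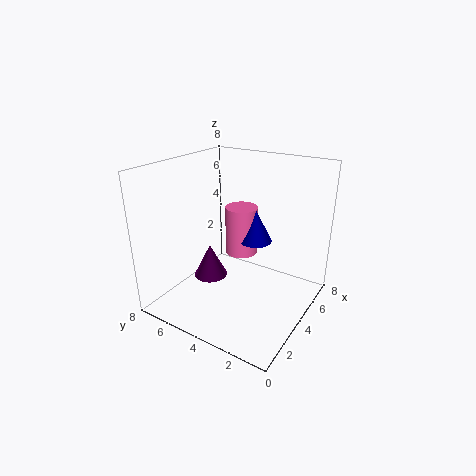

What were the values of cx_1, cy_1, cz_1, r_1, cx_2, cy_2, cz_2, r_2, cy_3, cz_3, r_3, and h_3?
cx_1 = 6; cy_1 = 5; cz_1 = 2; r_1 = 1; cx_2 = 4; cy_2 = 6; cz_2 = 1; r_2 = 1; cy_3 = 4; cz_3 = 3; r_3 = 1; h_3 = 2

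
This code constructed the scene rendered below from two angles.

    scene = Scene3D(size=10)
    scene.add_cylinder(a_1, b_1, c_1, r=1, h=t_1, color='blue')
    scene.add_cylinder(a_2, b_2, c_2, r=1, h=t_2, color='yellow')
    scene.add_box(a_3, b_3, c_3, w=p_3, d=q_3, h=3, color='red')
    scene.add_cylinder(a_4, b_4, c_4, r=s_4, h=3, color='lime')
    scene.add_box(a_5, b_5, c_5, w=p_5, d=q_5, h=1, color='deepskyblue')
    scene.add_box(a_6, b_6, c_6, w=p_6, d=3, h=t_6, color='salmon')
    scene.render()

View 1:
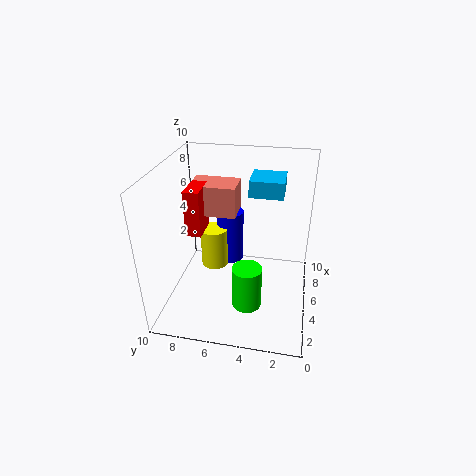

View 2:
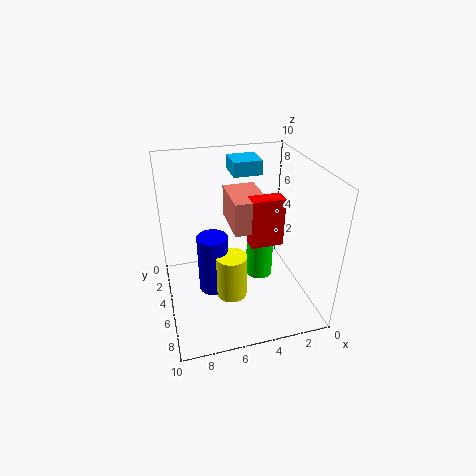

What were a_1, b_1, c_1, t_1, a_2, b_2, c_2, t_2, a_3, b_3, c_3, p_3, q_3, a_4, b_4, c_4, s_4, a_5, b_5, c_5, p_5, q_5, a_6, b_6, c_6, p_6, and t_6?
a_1 = 7; b_1 = 6; c_1 = 2; t_1 = 4; a_2 = 6; b_2 = 7; c_2 = 2; t_2 = 3; a_3 = 3; b_3 = 7; c_3 = 6; p_3 = 2; q_3 = 1; a_4 = 3; b_4 = 4; c_4 = 1; s_4 = 1; a_5 = 3; b_5 = 2; c_5 = 9; p_5 = 2; q_5 = 2; a_6 = 4; b_6 = 5; c_6 = 7; p_6 = 2; t_6 = 2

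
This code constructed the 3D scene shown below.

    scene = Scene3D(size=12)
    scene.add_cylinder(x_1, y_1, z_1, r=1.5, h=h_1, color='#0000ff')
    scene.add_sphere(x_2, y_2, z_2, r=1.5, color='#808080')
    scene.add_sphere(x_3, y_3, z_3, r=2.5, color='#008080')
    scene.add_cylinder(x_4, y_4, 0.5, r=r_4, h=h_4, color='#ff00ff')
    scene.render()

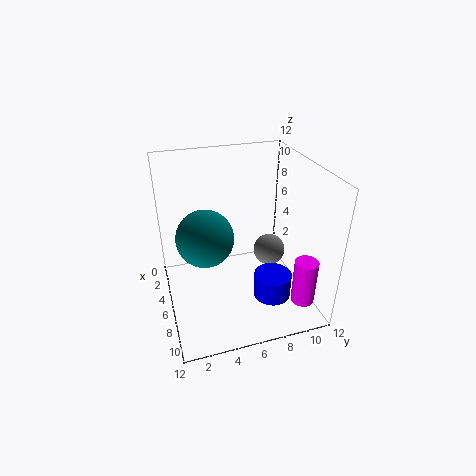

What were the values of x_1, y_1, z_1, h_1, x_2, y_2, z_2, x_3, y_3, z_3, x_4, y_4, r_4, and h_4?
x_1 = 9
y_1 = 8
z_1 = 2
h_1 = 2
x_2 = 3.5
y_2 = 10
z_2 = 2.5
x_3 = 4.5
y_3 = 3.5
z_3 = 5.5
x_4 = 9
y_4 = 11
r_4 = 1
h_4 = 4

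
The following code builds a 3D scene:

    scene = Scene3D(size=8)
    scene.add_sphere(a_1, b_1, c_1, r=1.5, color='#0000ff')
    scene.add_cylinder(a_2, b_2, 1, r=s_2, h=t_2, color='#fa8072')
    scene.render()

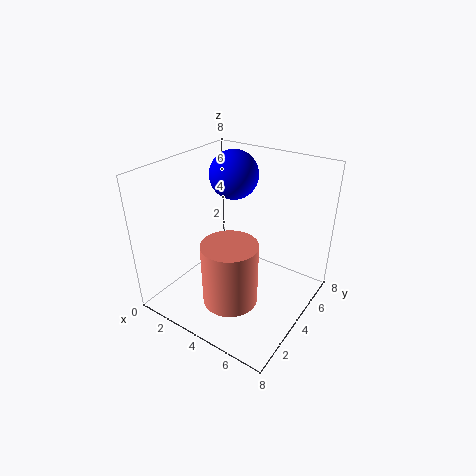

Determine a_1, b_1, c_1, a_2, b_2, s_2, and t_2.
a_1 = 2; b_1 = 6.5; c_1 = 6.5; a_2 = 4.5; b_2 = 2.5; s_2 = 1.5; t_2 = 3.5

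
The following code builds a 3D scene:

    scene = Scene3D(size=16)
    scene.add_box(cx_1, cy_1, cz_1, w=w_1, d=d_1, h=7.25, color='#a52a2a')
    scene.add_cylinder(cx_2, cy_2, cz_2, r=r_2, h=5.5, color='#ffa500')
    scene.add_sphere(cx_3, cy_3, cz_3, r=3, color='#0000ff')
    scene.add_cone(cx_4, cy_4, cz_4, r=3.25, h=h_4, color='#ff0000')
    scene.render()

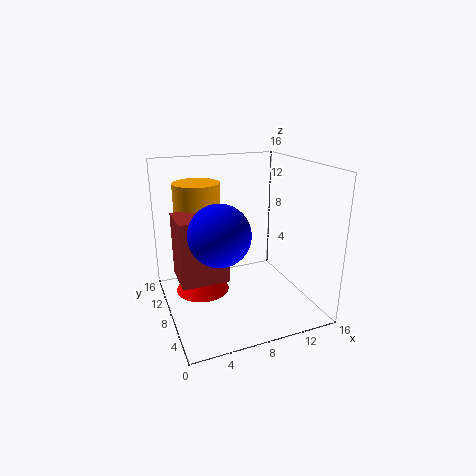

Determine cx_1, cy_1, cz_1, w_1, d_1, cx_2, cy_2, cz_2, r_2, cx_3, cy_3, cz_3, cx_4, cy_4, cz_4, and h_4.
cx_1 = 1.25, cy_1 = 6.75, cz_1 = 3.5, w_1 = 5.25, d_1 = 4.5, cx_2 = 4.75, cy_2 = 12.75, cz_2 = 8, r_2 = 2.75, cx_3 = 4.5, cy_3 = 4, cz_3 = 10.25, cx_4 = 4.75, cy_4 = 11.75, cz_4 = 0.25, h_4 = 3.25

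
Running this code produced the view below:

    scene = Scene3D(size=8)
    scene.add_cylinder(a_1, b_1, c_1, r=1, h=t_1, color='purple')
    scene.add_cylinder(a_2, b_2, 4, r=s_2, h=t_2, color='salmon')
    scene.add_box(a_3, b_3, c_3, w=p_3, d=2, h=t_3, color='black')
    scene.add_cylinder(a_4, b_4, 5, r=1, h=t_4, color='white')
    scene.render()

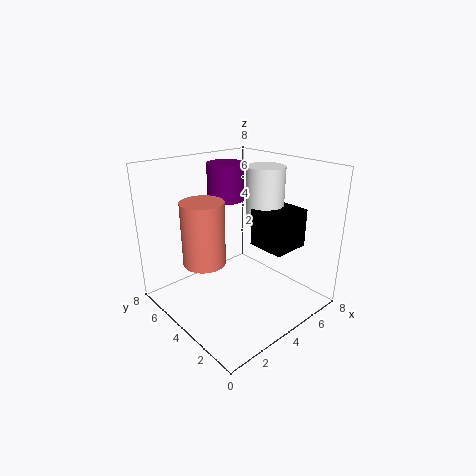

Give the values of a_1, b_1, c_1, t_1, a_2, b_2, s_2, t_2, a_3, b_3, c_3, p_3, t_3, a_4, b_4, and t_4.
a_1 = 4
b_1 = 5
c_1 = 6
t_1 = 2
a_2 = 1
b_2 = 3
s_2 = 1
t_2 = 3
a_3 = 4
b_3 = 1
c_3 = 4
p_3 = 2
t_3 = 2
a_4 = 5
b_4 = 3
t_4 = 3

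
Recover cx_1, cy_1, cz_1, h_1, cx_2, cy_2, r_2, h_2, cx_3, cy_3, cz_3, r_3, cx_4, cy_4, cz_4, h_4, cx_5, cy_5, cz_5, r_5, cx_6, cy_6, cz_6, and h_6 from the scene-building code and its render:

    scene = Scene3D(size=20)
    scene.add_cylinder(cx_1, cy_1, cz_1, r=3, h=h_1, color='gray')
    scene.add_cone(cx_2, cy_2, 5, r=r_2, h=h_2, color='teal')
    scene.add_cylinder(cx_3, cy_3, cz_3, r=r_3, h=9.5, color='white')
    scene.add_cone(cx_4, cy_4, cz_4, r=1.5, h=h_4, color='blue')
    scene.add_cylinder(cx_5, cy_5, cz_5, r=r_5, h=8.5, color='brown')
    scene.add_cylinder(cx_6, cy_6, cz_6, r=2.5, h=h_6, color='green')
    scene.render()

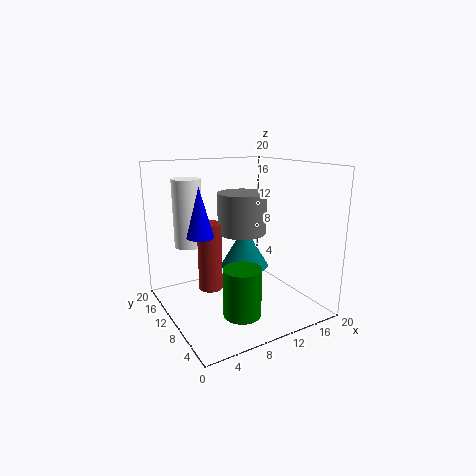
cx_1 = 8.5
cy_1 = 6.5
cz_1 = 12
h_1 = 5
cx_2 = 12
cy_2 = 11.5
r_2 = 3.5
h_2 = 6
cx_3 = 4.5
cy_3 = 14.5
cz_3 = 8.5
r_3 = 2
cx_4 = 2
cy_4 = 4.5
cz_4 = 13
h_4 = 5.5
cx_5 = 4.5
cy_5 = 7.5
cz_5 = 5
r_5 = 1.5
cx_6 = 8
cy_6 = 5.5
cz_6 = 1
h_6 = 6.5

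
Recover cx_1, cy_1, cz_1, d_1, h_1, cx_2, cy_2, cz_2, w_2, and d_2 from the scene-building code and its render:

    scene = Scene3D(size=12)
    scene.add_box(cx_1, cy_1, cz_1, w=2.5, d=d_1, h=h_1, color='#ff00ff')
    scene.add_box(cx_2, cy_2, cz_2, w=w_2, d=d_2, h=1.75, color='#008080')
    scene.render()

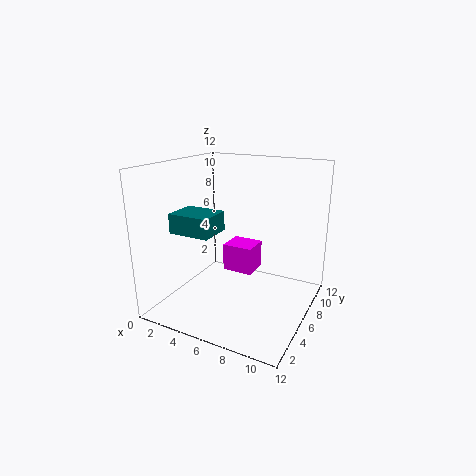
cx_1 = 5, cy_1 = 5.25, cz_1 = 3.25, d_1 = 2.25, h_1 = 2.25, cx_2 = 0.25, cy_2 = 4.25, cz_2 = 6, w_2 = 3.75, d_2 = 3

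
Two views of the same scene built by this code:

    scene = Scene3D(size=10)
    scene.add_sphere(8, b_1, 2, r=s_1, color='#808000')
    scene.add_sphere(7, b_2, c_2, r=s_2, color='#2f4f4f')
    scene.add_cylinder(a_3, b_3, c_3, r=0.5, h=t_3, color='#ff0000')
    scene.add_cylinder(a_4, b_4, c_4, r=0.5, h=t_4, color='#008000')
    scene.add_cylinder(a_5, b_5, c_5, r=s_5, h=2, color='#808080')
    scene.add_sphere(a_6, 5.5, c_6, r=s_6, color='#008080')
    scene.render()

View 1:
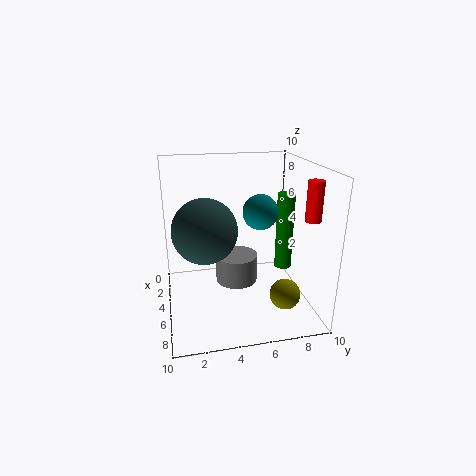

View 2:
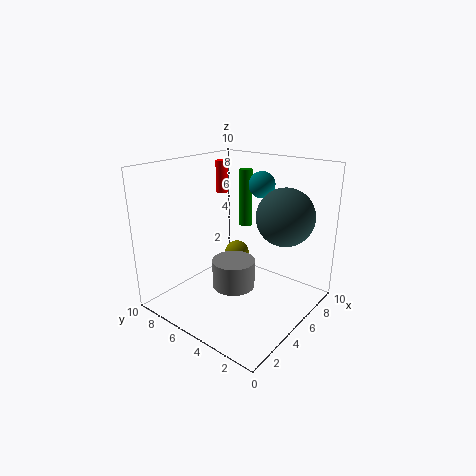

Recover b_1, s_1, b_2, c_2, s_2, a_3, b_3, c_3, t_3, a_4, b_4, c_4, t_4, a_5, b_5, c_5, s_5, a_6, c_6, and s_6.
b_1 = 7.5; s_1 = 1; b_2 = 2.5; c_2 = 6.5; s_2 = 2; a_3 = 8; b_3 = 9; c_3 = 7; t_3 = 2.5; a_4 = 8.5; b_4 = 7; c_4 = 4.5; t_4 = 4.5; a_5 = 4.5; b_5 = 5; c_5 = 1.5; s_5 = 1.5; a_6 = 8.5; c_6 = 8; s_6 = 1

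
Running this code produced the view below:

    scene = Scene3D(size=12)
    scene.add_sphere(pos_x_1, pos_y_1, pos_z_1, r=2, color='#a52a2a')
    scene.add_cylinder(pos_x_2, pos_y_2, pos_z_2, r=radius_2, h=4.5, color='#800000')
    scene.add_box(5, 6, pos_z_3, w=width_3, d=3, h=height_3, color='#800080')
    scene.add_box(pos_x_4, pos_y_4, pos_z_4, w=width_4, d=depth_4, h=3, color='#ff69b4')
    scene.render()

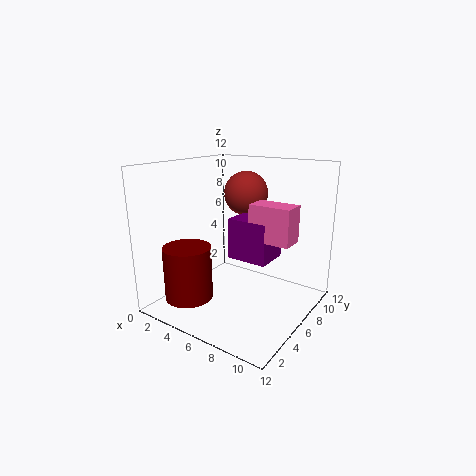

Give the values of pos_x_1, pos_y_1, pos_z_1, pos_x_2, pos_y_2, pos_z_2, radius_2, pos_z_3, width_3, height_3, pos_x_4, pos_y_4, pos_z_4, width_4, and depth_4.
pos_x_1 = 4.5
pos_y_1 = 9.5
pos_z_1 = 9
pos_x_2 = 3
pos_y_2 = 3
pos_z_2 = 1
radius_2 = 2
pos_z_3 = 4
width_3 = 3.5
height_3 = 3.5
pos_x_4 = 7
pos_y_4 = 6
pos_z_4 = 6
width_4 = 3.5
depth_4 = 2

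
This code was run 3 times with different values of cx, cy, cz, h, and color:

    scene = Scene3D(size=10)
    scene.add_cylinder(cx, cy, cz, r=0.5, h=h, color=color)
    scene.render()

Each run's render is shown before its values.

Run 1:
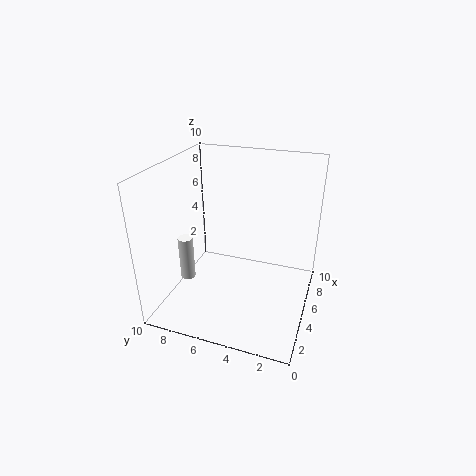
cx = 3; cy = 8; cz = 2.5; h = 3; color = 'white'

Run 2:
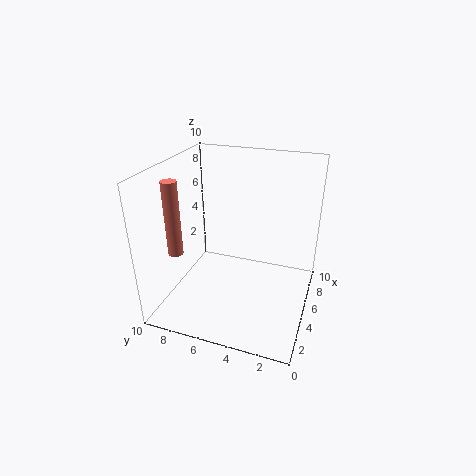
cx = 2.5; cy = 8.5; cz = 4.5; h = 5; color = 'salmon'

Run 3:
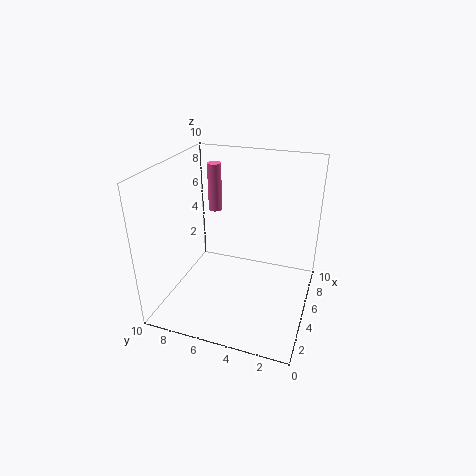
cx = 7; cy = 7.5; cz = 6; h = 3.5; color = 'hotpink'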